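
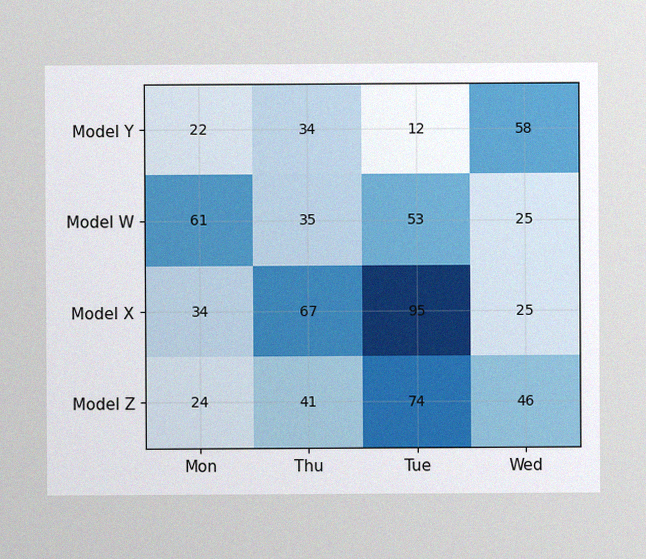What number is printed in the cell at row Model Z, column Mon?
24

The image has some photo noise and uneven lighting. The (Model Z, Mon) cell reads 24.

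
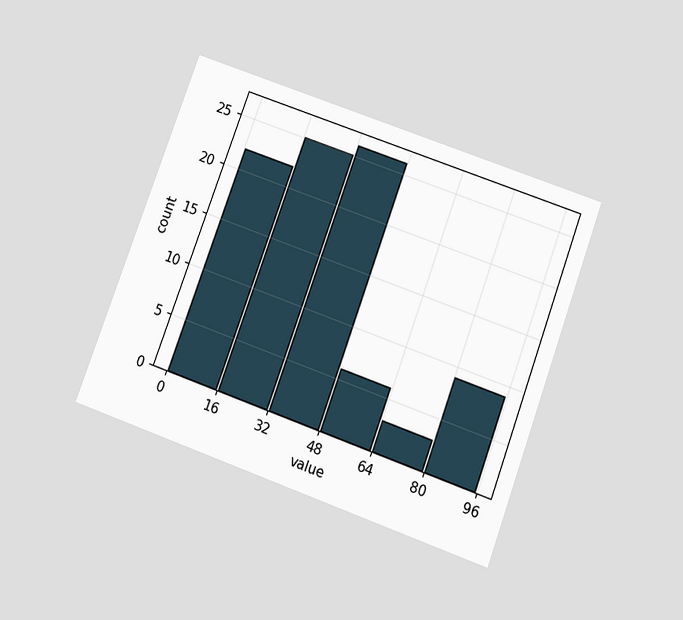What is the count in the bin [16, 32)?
25

The chart is tilted about 20° clockwise and viewed slightly from below. The [16, 32) bin has height 25.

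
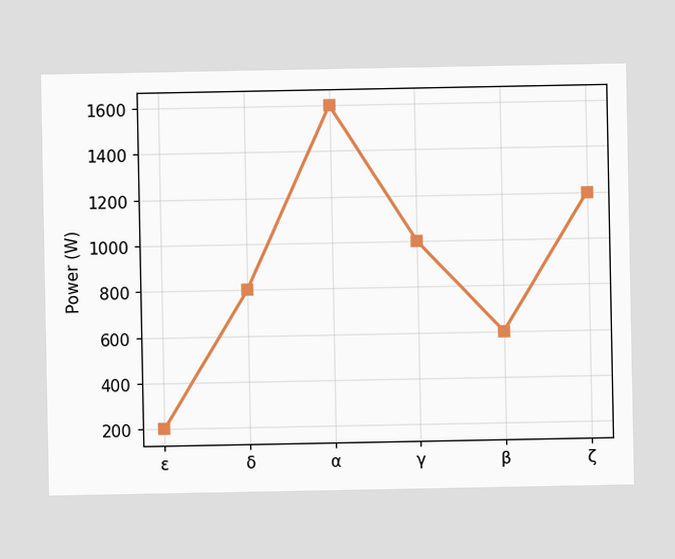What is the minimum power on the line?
The lowest point is at ε, and reading across to the y-axis gives 200W.

200W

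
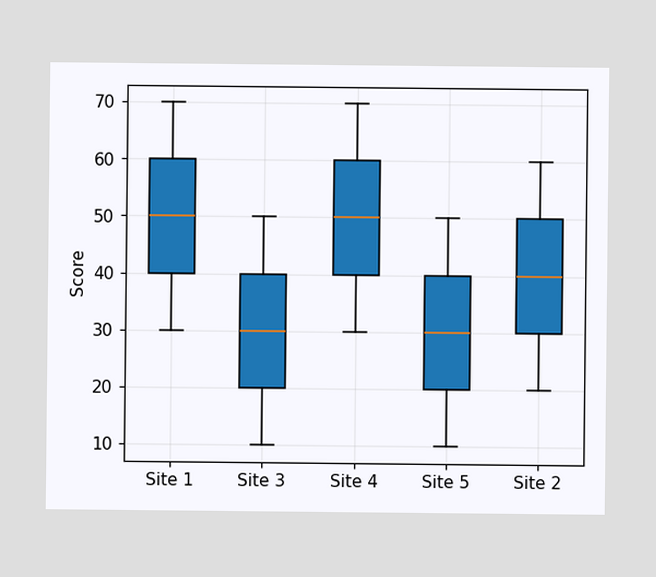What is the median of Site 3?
30

The median line in the Site 3 box sits at 30.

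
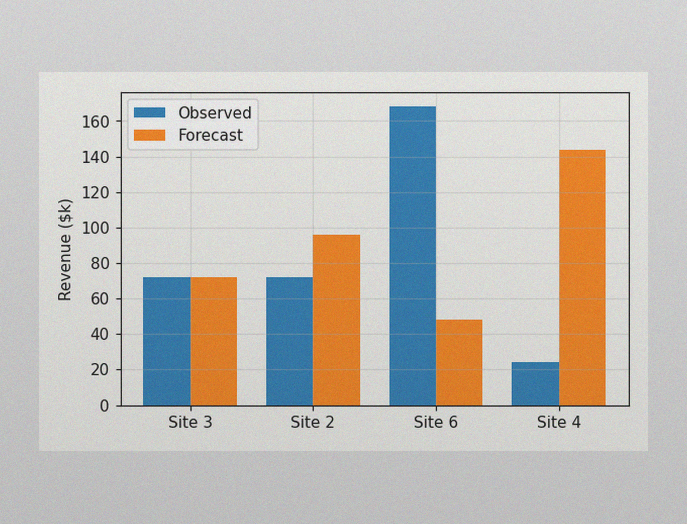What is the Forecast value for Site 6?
The image has some photo noise and uneven lighting. The Forecast bar at Site 6 reaches $48k on the y-axis.

$48k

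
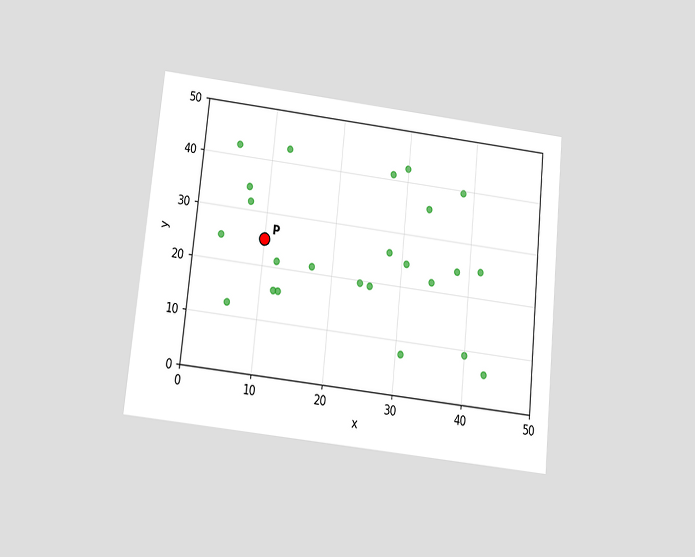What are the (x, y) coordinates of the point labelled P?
The chart is tilted about 6° clockwise and viewed slightly from below. Following the gridlines from P to each axis, P sits at (10, 25).

(10, 25)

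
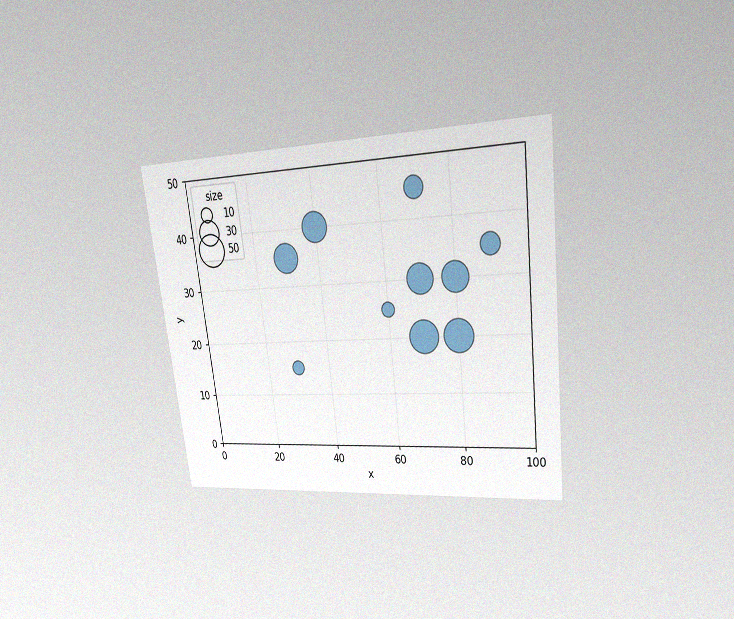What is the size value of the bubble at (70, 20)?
The chart is tilted about 7° counter-clockwise and viewed at a slight angle, with some photo noise. Matching the bubble at (70, 20) against the size legend gives 50.

50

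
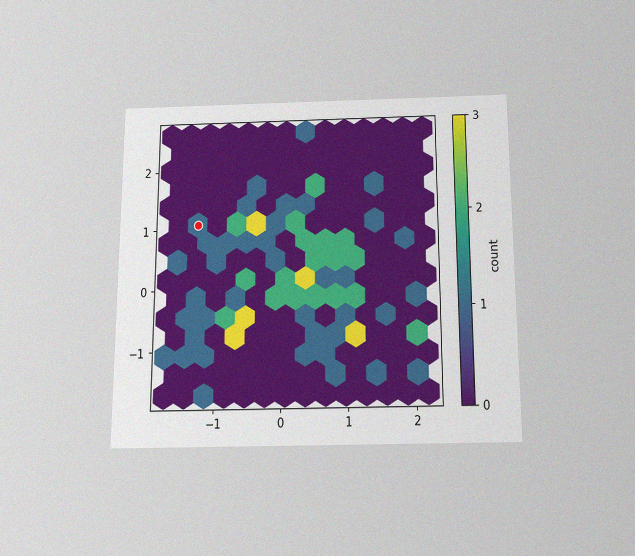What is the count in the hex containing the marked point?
1

The chart is viewed slightly from below, with some photo noise. The marked hex reads 1 on the colorbar.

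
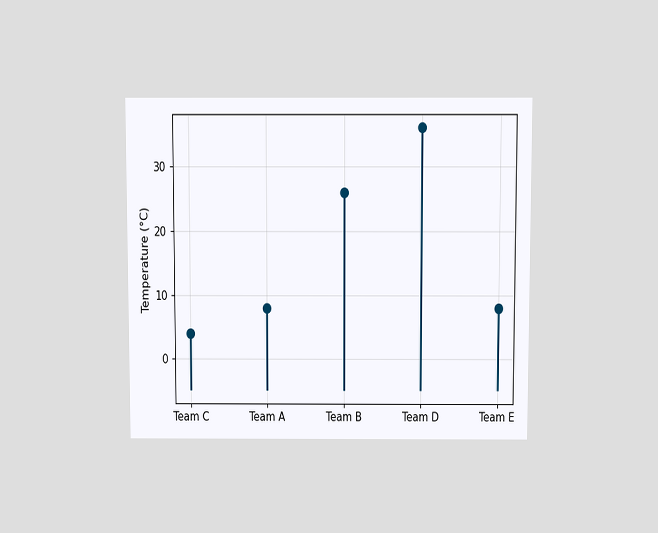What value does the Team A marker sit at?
The chart is viewed slightly from above. The Team A marker sits at 8°C.

8°C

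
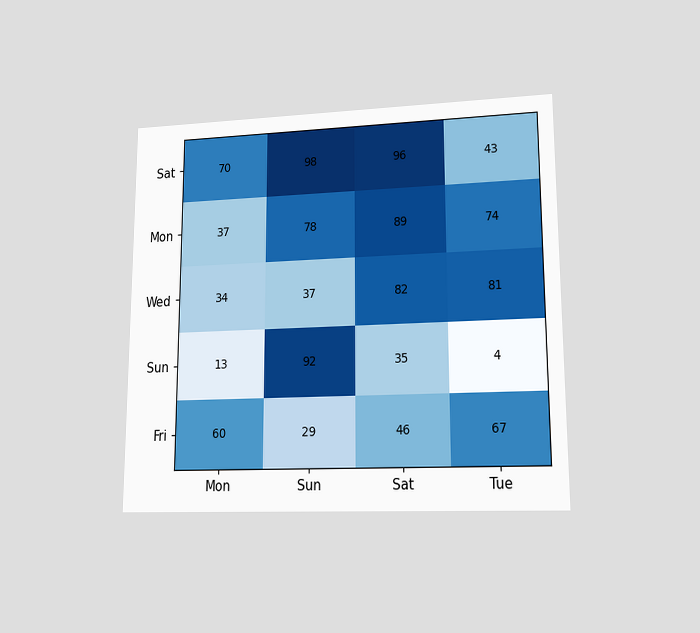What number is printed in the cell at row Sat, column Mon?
The chart is viewed at a slight angle. The (Sat, Mon) cell reads 70.

70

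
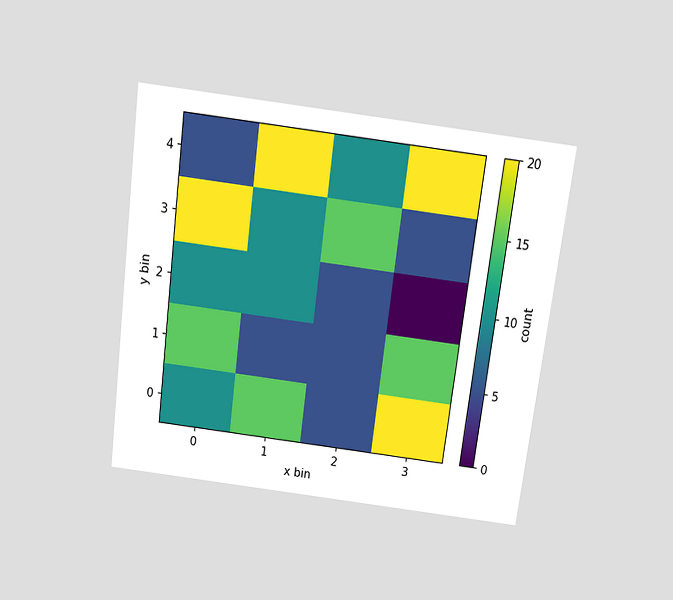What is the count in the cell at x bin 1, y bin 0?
15

The chart is tilted about 7° clockwise and viewed slightly from above. Matching the cell (1, 0) against the colorbar gives 15.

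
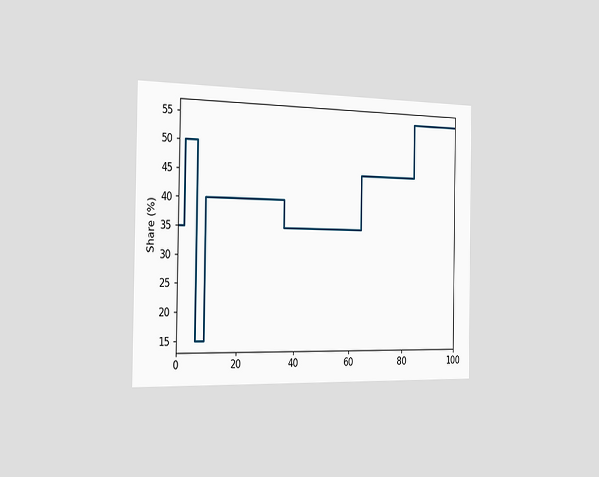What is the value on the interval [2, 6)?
50%

The chart is viewed slightly from the left. On [2, 6) the step sits at 50%.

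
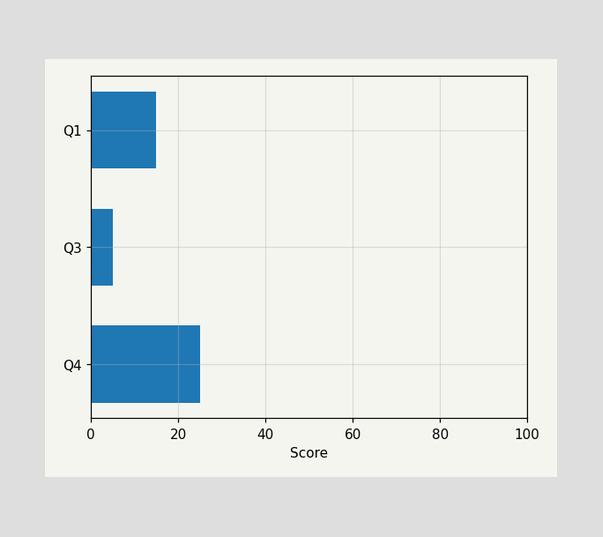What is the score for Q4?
Reading along the chart's x-axis, the Q4 bar reaches 25.

25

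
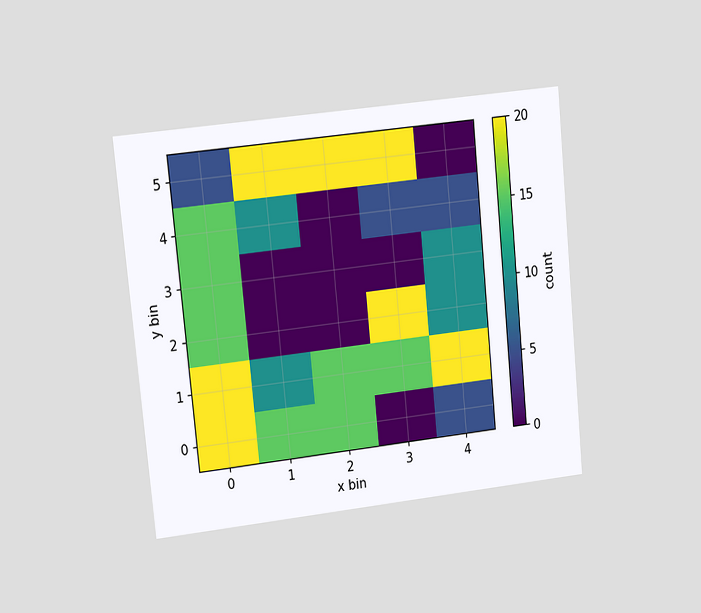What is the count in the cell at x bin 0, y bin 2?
The chart is tilted about 6° counter-clockwise and viewed at a slight angle. Matching the cell (0, 2) against the colorbar gives 15.

15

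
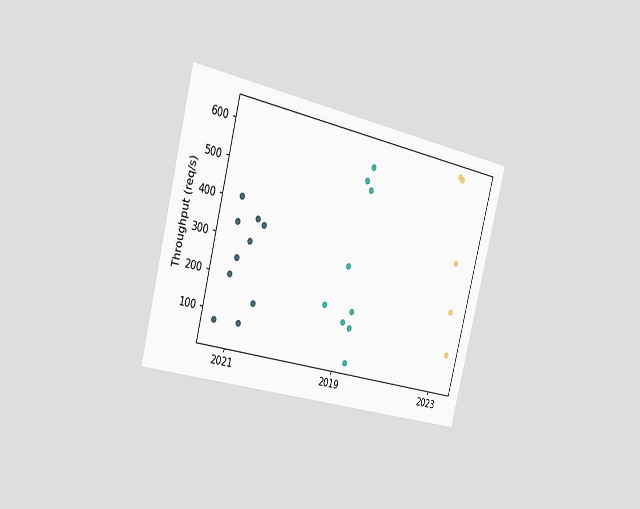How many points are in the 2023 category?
The chart is tilted about 14° clockwise and viewed slightly from the left. Counting the markers in the 2023 column gives 5.

5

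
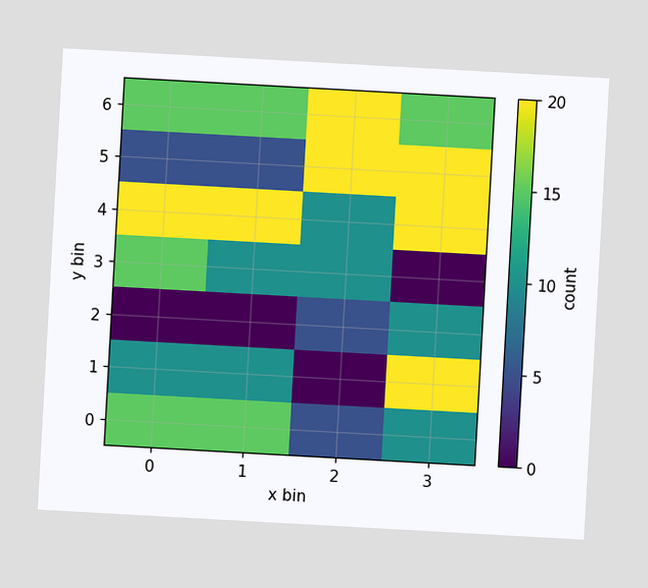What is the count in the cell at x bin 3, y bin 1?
The chart is tilted about 3° clockwise. Matching the cell (3, 1) against the colorbar gives 20.

20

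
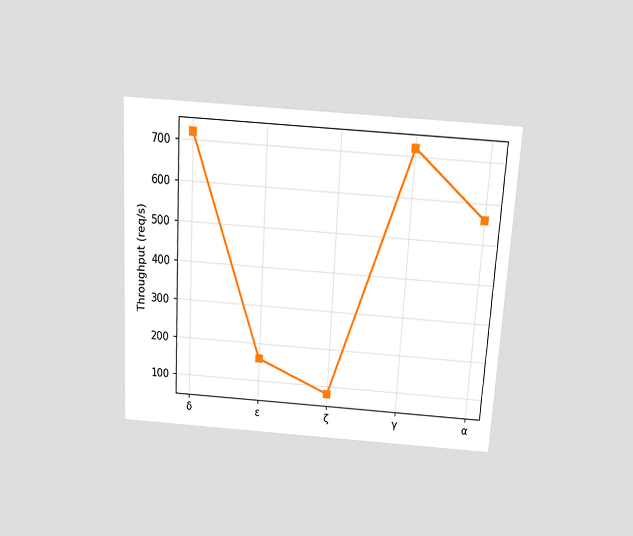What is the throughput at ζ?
The chart is tilted about 3° clockwise and viewed slightly from above. At ζ, the line is at 80req/s.

80req/s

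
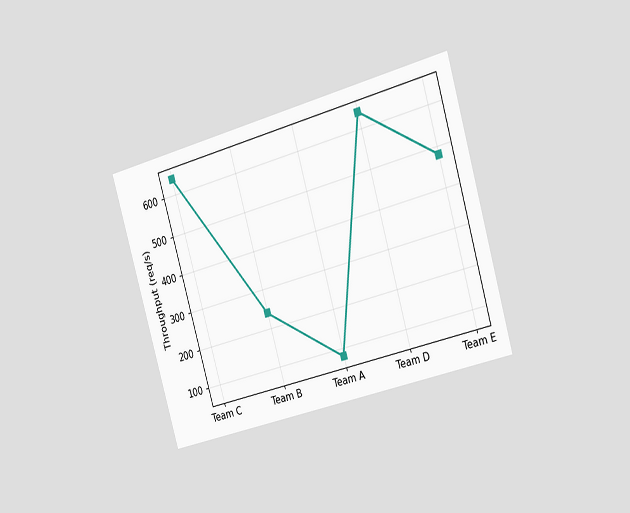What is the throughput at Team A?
The chart is tilted about 16° counter-clockwise and viewed slightly from the right. At Team A, the line is at 80req/s.

80req/s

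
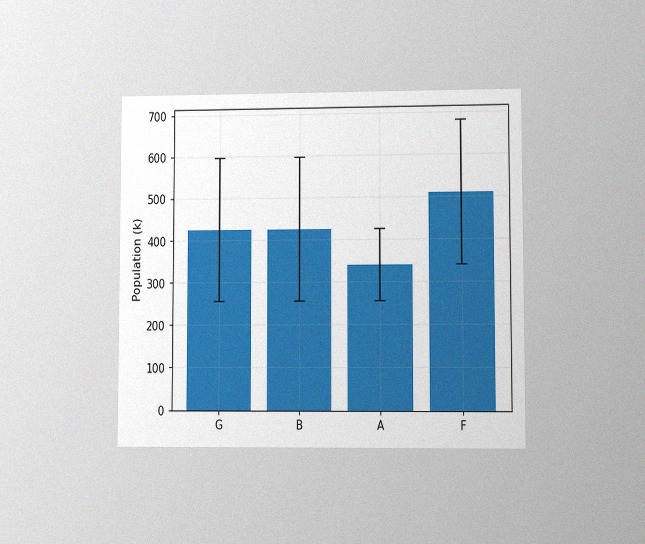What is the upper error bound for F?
The chart is viewed at a slight angle, with some photo noise. The F bar's upper whisker reaches 680k.

680k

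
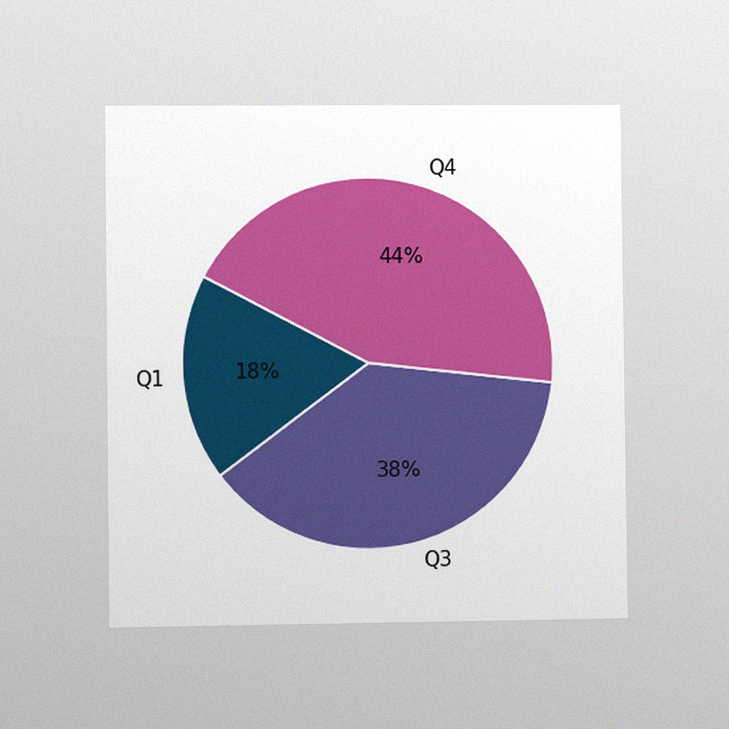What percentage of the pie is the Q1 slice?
The chart is viewed slightly from the left, with some photo noise. The Q1 slice takes up 18% of the pie.

18%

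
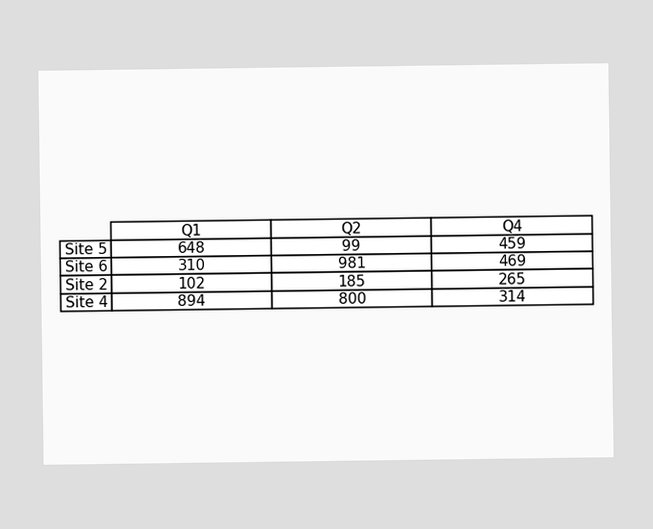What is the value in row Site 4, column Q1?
894

The (Site 4, Q1) cell reads 894.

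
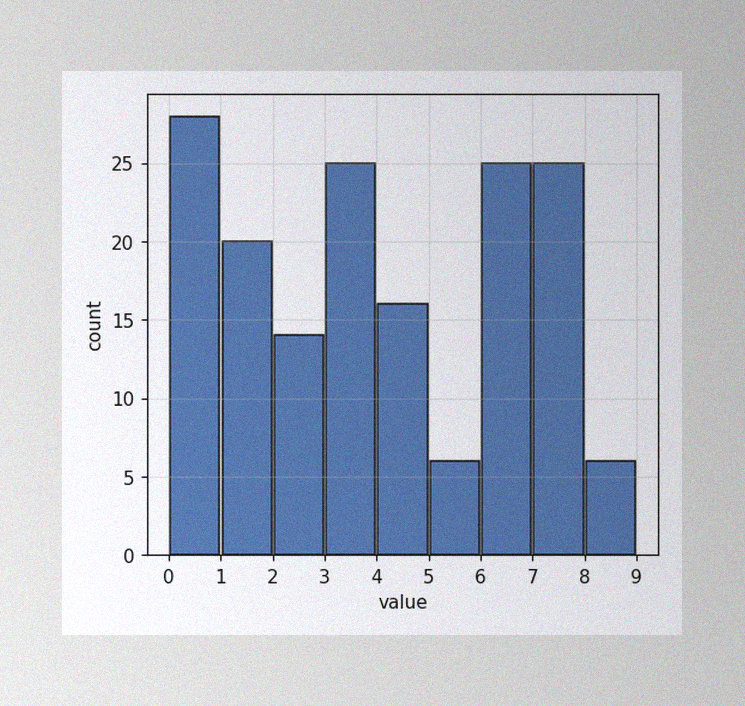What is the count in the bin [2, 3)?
14

The image has some photo noise and uneven lighting. The [2, 3) bin has height 14.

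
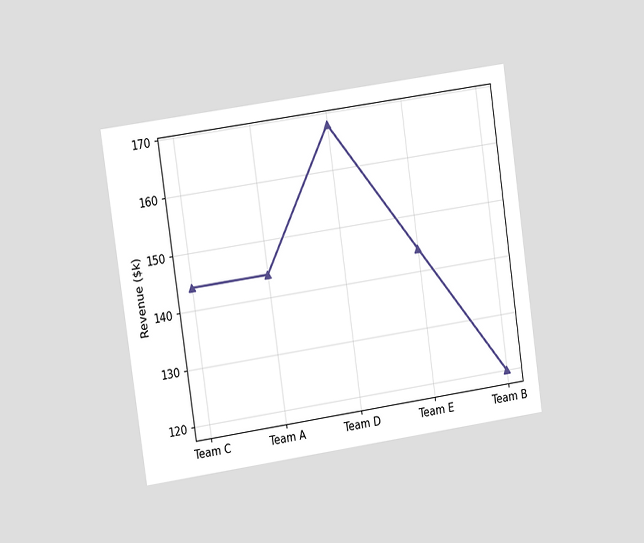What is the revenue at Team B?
$120k

The chart is tilted about 8° counter-clockwise and viewed at a slight angle. At Team B, the line is at $120k.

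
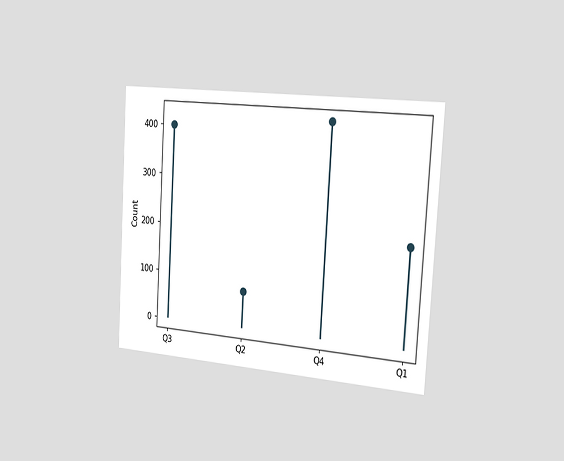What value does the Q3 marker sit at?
400

The chart is tilted about 4° clockwise and viewed slightly from the right. The Q3 marker sits at 400.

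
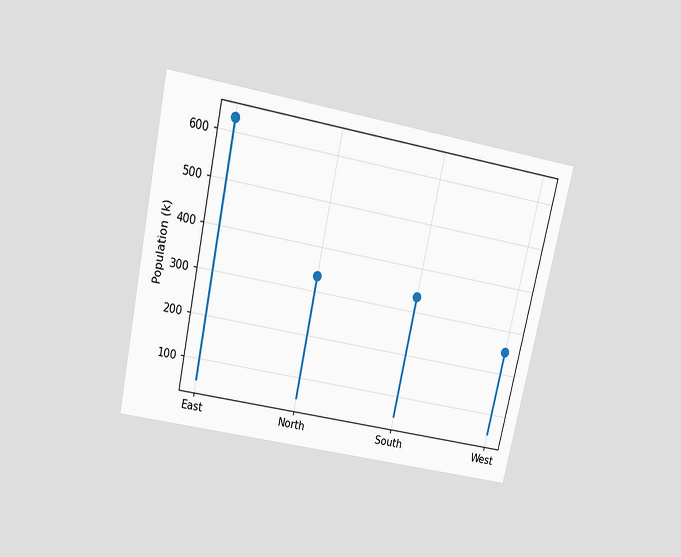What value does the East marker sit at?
630k

The chart is tilted about 12° clockwise and viewed slightly from above. The East marker sits at 630k.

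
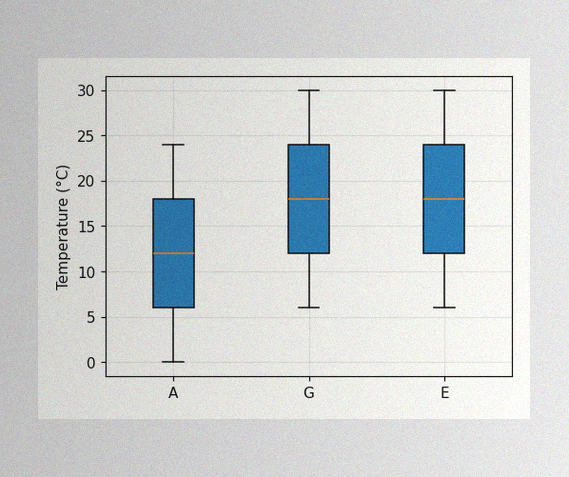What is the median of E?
The image has some photo noise and uneven lighting. The median line in the E box sits at 18°C.

18°C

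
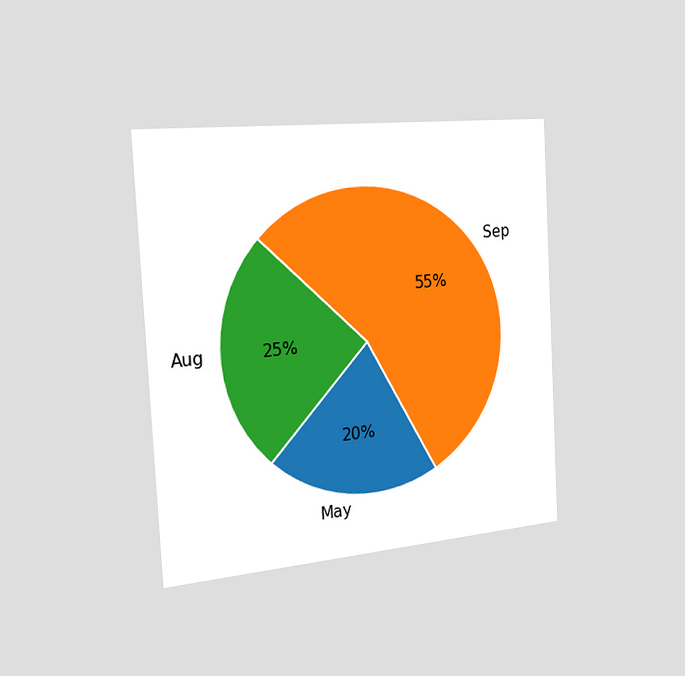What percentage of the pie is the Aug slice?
25%

The chart is tilted about 3° counter-clockwise and viewed slightly from the left. The Aug slice takes up 25% of the pie.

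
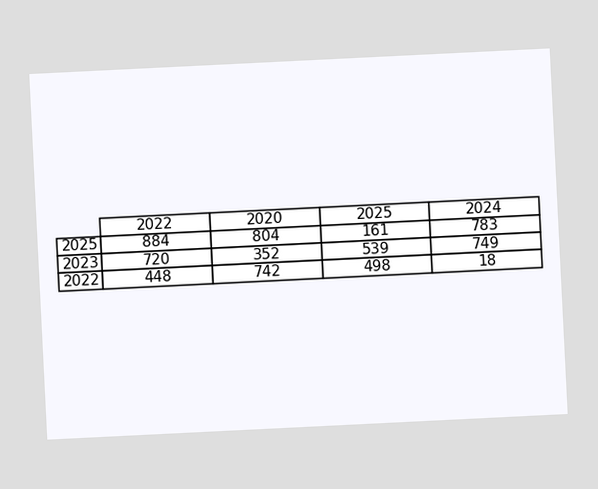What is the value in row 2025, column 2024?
783

The chart is tilted about 3° counter-clockwise. The (2025, 2024) cell reads 783.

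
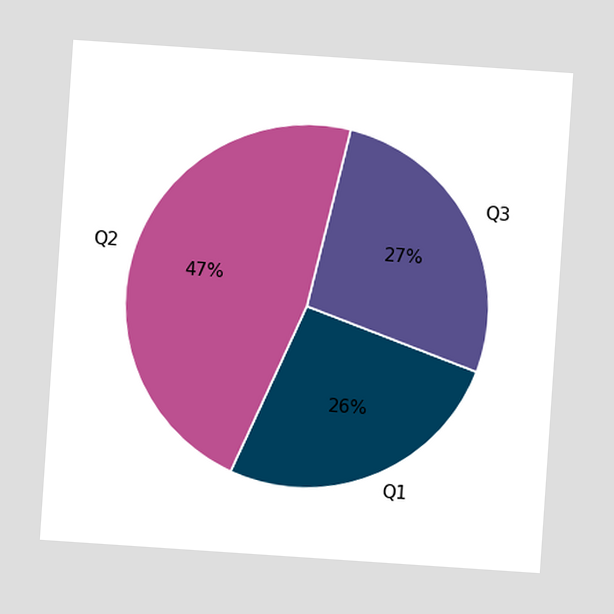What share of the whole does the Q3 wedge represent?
27%

The chart is tilted about 4° clockwise. The Q3 slice takes up 27% of the pie.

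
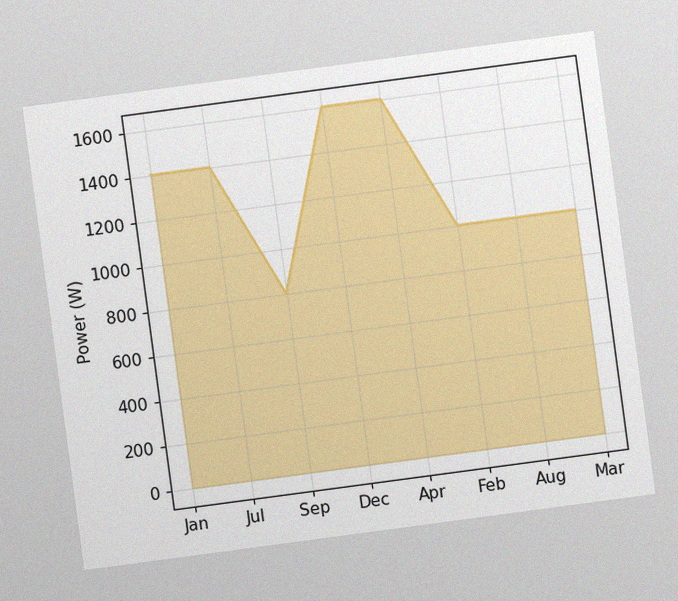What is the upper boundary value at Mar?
The chart is tilted about 8° counter-clockwise, with some photo noise. At Mar the upper boundary is at 1000W.

1000W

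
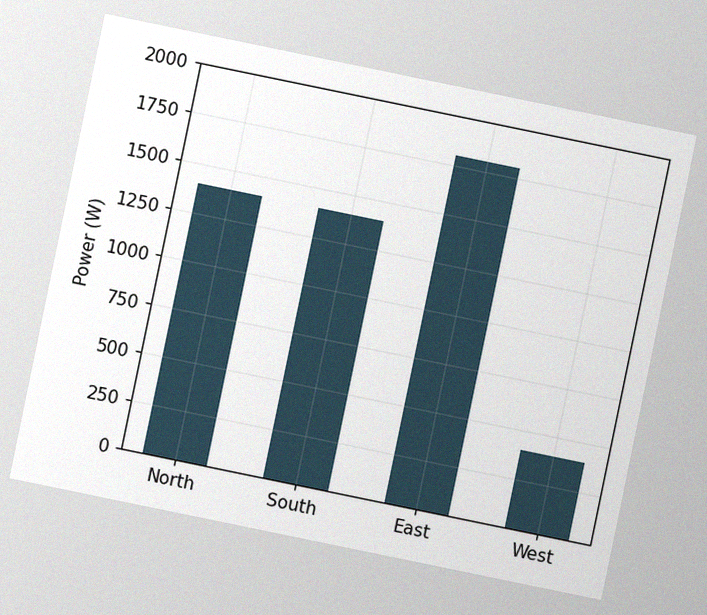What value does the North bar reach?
The chart is tilted about 12° clockwise, with some photo noise. Reading along the chart's y-axis, the North bar reaches 1400W.

1400W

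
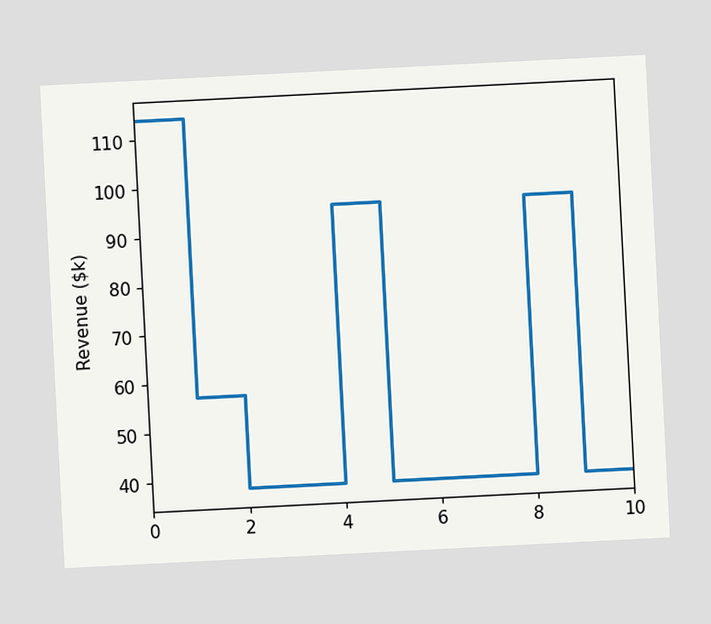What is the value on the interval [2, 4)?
$38k

The chart is tilted about 3° counter-clockwise. On [2, 4) the step sits at $38k.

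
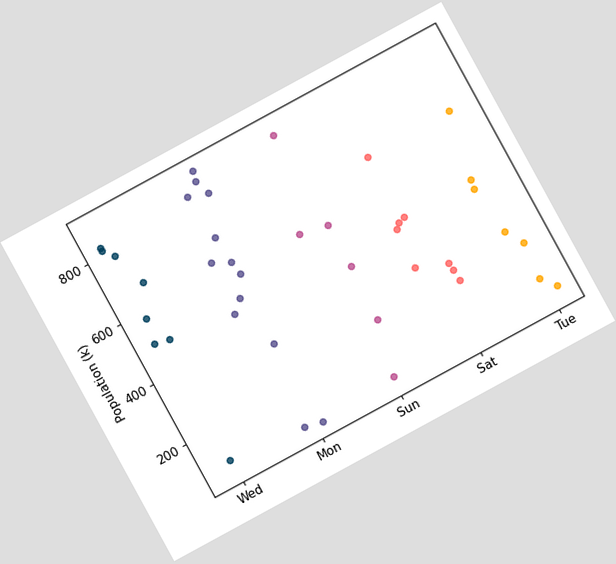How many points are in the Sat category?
8

The chart is tilted about 29° counter-clockwise. Counting the markers in the Sat column gives 8.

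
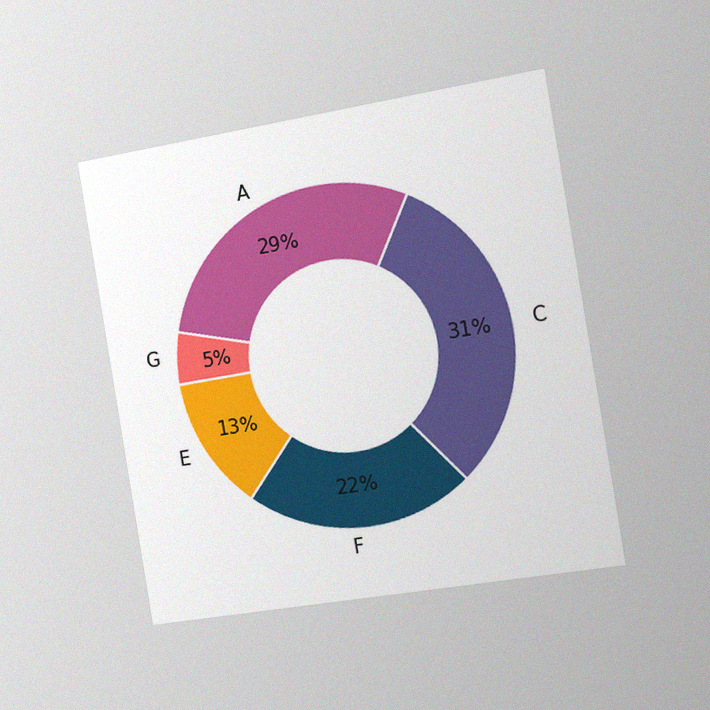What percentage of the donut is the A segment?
The chart is tilted about 9° counter-clockwise and viewed slightly from the right, with some photo noise. The A segment takes up 29% of the ring.

29%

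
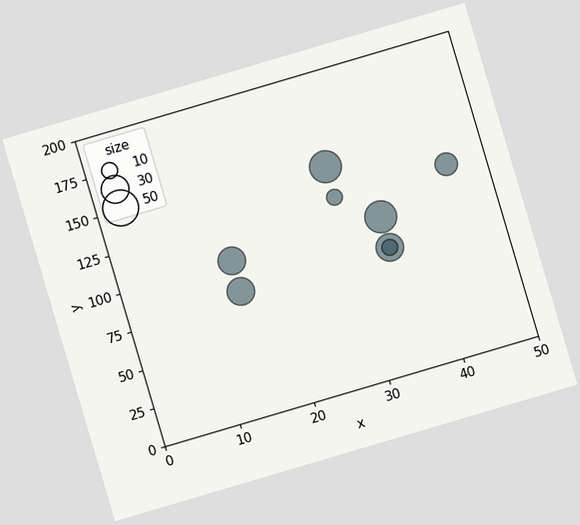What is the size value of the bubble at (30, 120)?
10

The chart is tilted about 16° counter-clockwise. Matching the bubble at (30, 120) against the size legend gives 10.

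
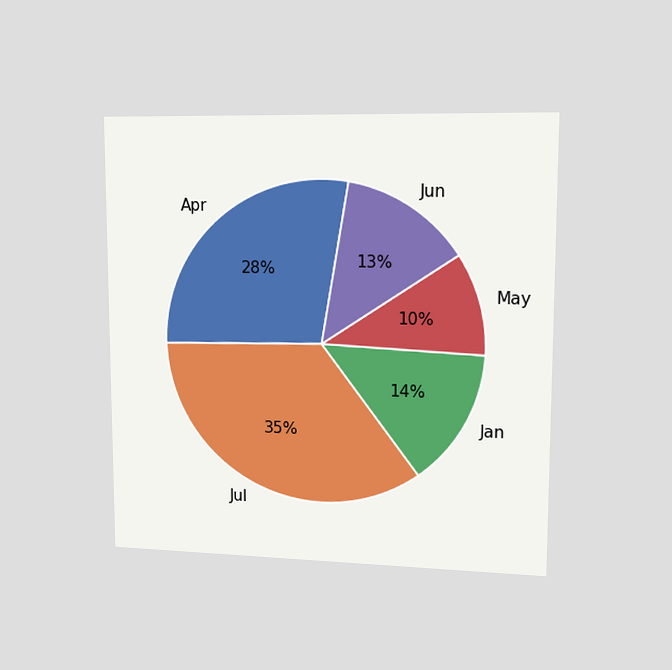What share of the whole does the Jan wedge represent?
The chart is viewed slightly from the right. The Jan slice takes up 14% of the pie.

14%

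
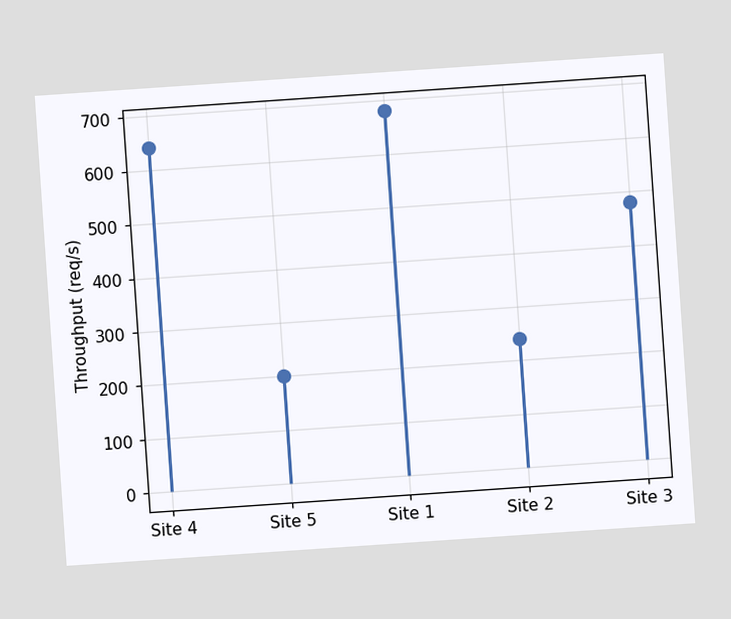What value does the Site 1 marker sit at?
680req/s

The chart is tilted about 4° counter-clockwise. The Site 1 marker sits at 680req/s.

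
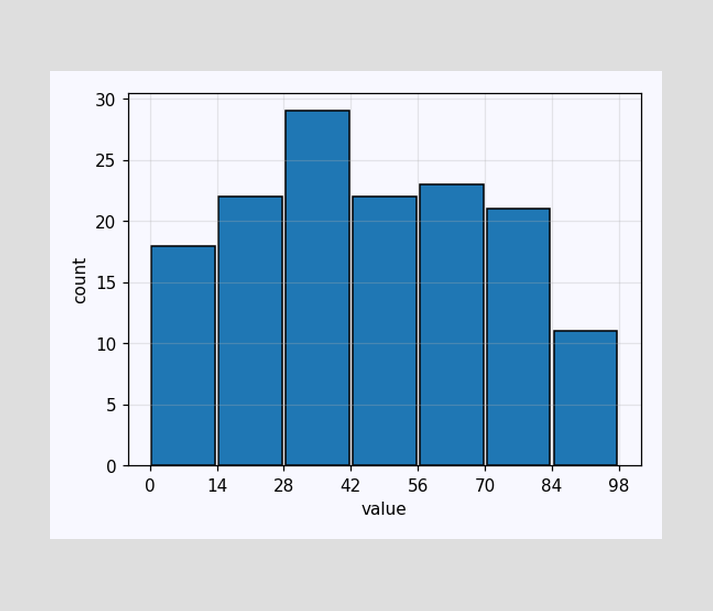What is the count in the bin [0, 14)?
The [0, 14) bin has height 18.

18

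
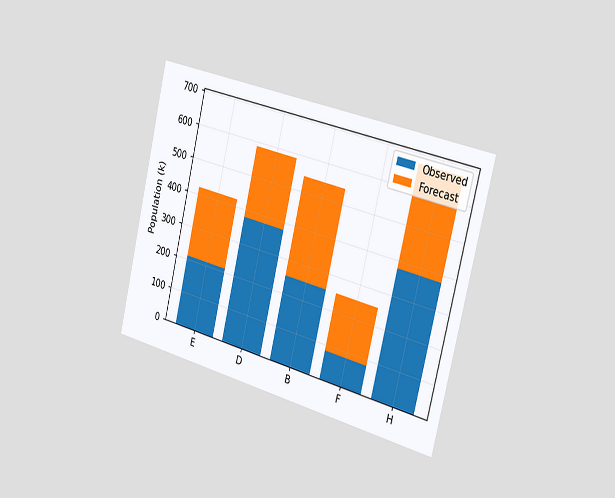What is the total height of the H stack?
672k

The chart is tilted about 14° clockwise and viewed slightly from the right. The H stack's top reaches 672k on the y-axis.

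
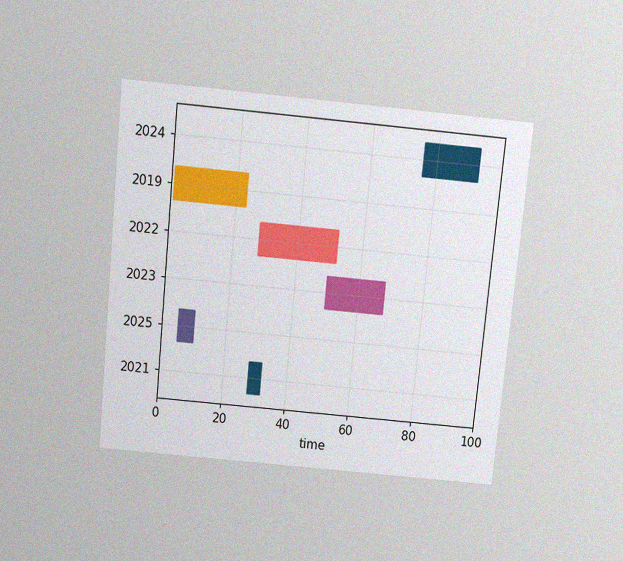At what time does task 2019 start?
The chart is tilted about 6° clockwise and viewed slightly from above, with some photo noise. The 2019 bar begins at t=1.

1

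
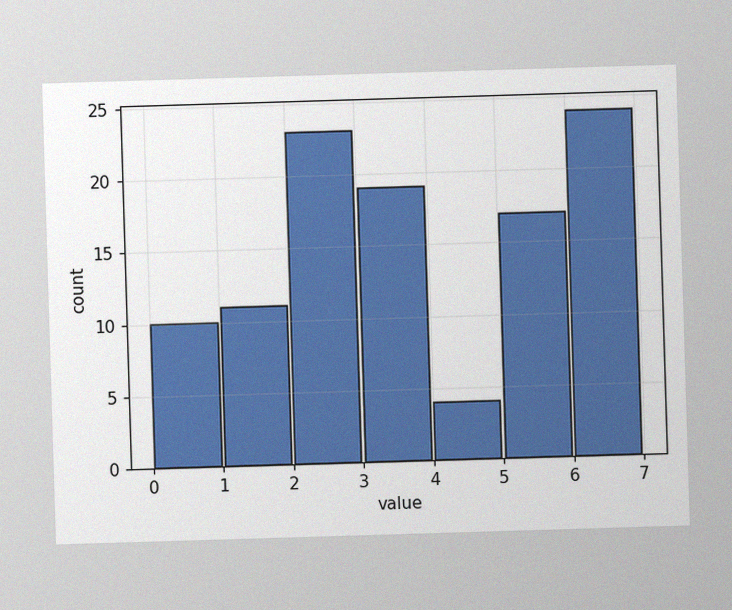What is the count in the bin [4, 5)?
The image has some photo noise and uneven lighting. The [4, 5) bin has height 4.

4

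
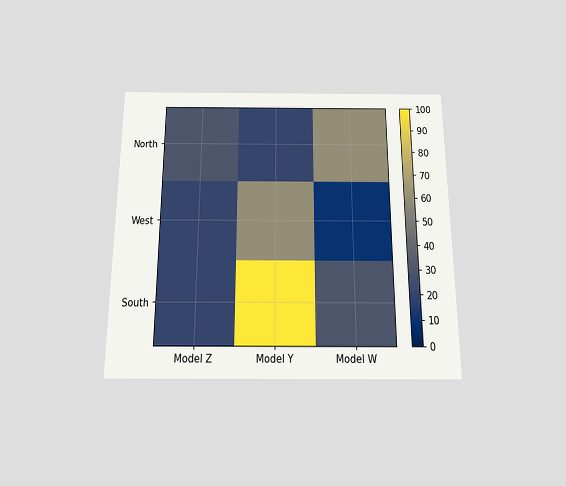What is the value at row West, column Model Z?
The chart is viewed slightly from below. Matching cell (West, Model Z) against the colorbar gives 20.

20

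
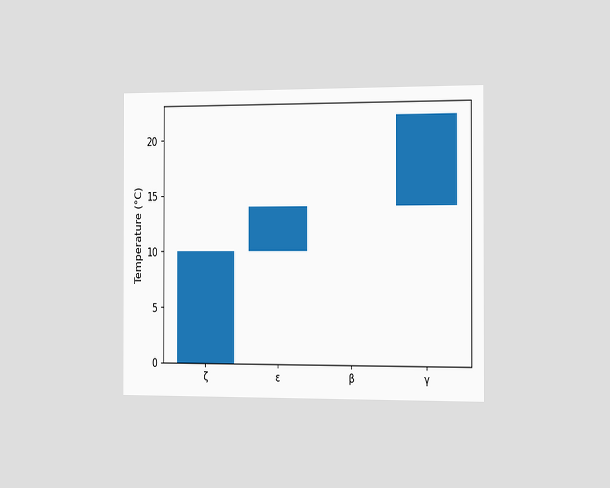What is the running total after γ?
The chart is viewed slightly from the right. After γ the running total reaches 22°C.

22°C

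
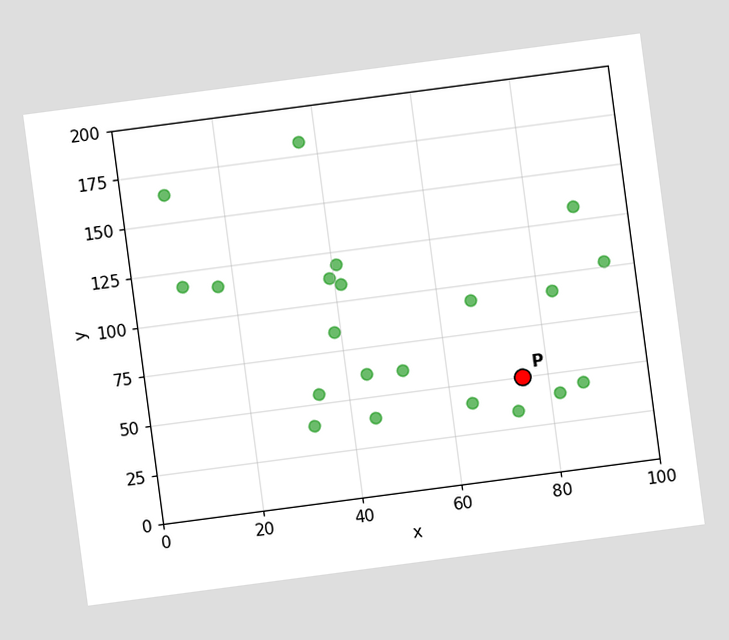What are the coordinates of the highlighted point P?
The chart is tilted about 8° counter-clockwise. Following the gridlines from P to each axis, P sits at (75, 50).

(75, 50)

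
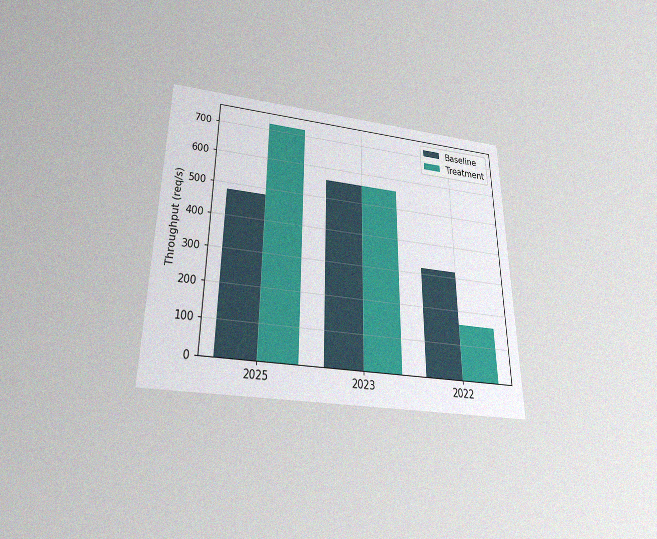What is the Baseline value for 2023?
560req/s

The chart is viewed slightly from below, with some photo noise. The Baseline bar at 2023 reaches 560req/s on the y-axis.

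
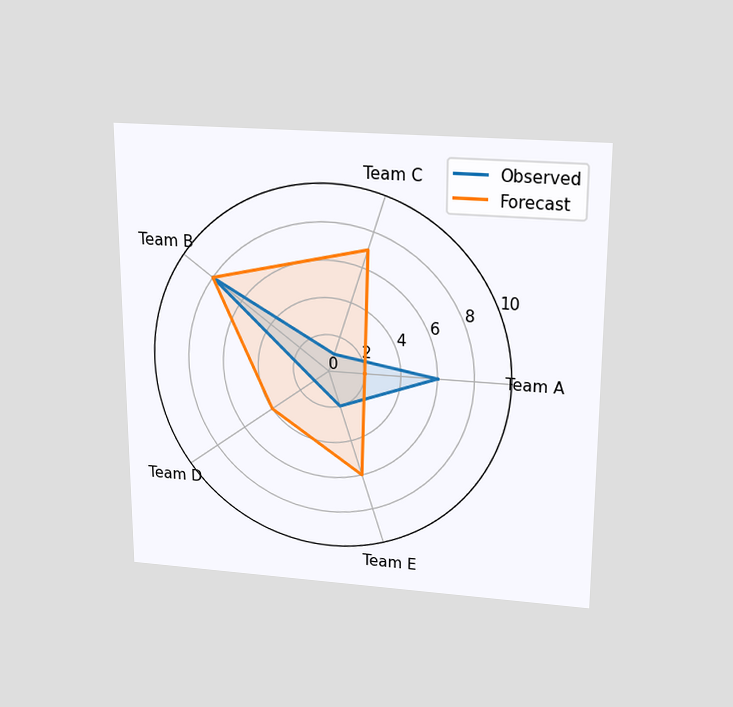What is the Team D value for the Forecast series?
The chart is viewed slightly from above. On the Team D axis, Forecast reaches 4.

4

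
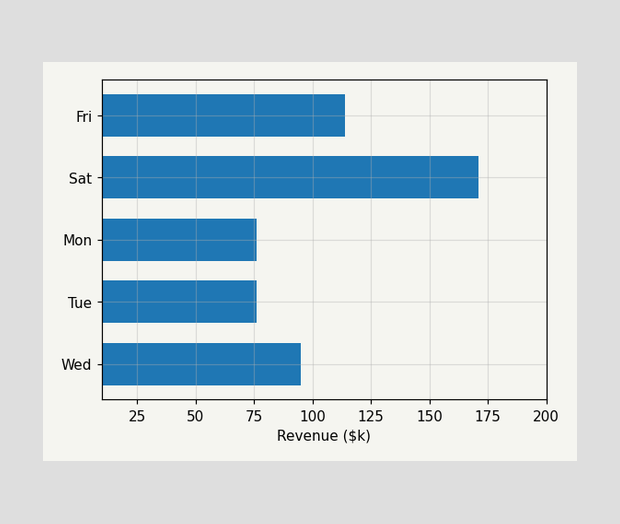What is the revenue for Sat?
Reading along the chart's x-axis, the Sat bar reaches $171k.

$171k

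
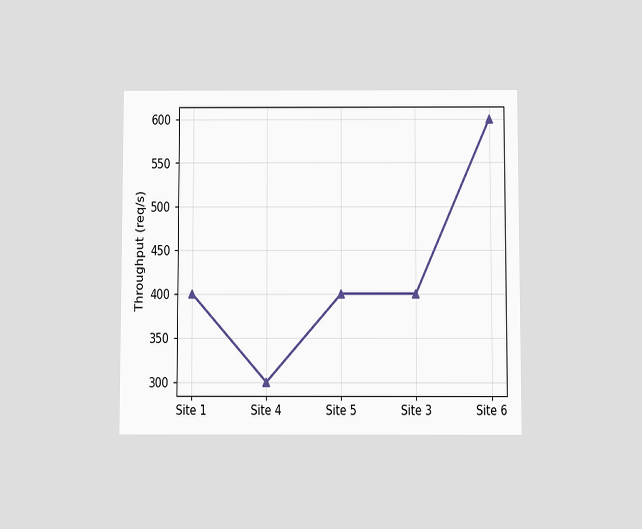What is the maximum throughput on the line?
600req/s

The chart is viewed slightly from below. The highest point is at Site 6, and reading across to the y-axis gives 600req/s.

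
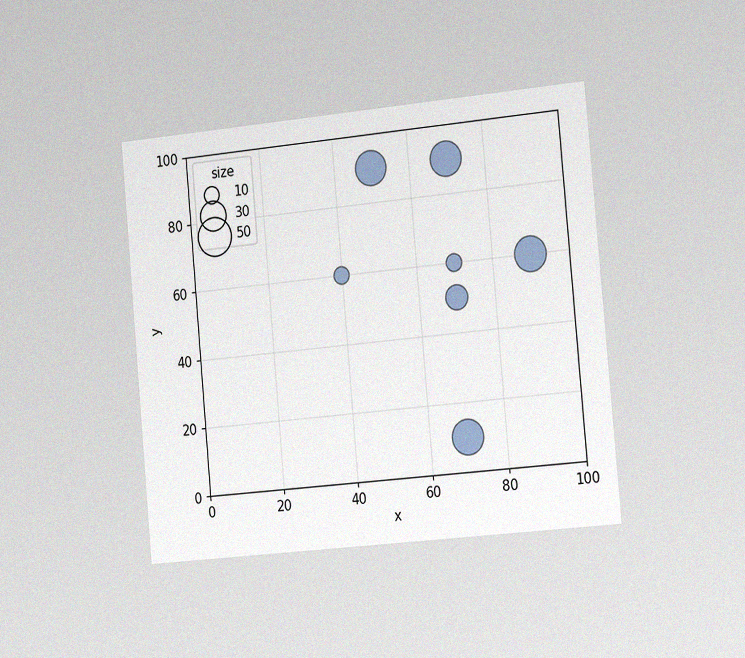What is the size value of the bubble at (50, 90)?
40

The chart is tilted about 5° counter-clockwise and viewed slightly from the right, with some photo noise. Matching the bubble at (50, 90) against the size legend gives 40.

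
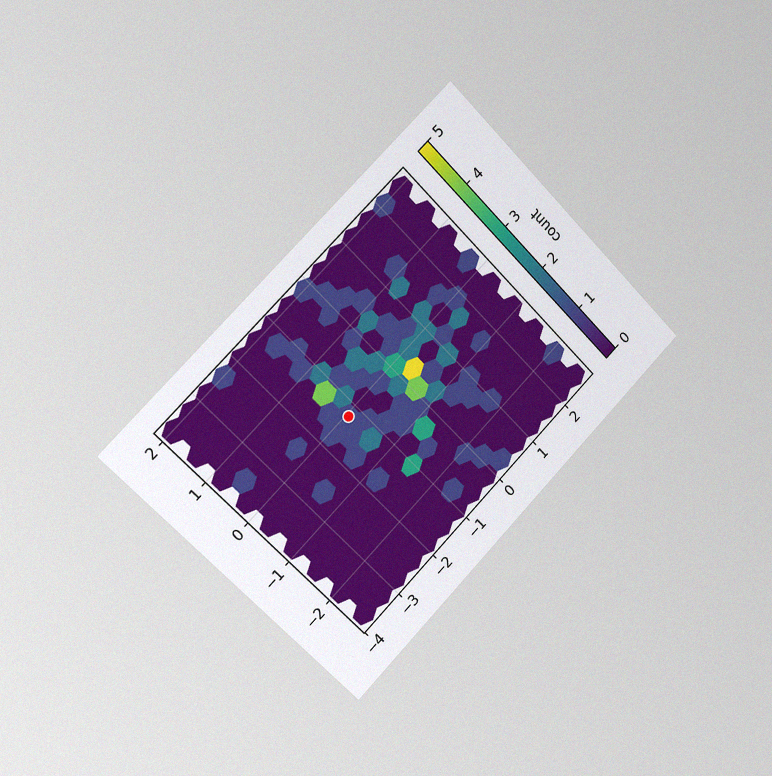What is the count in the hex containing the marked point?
The chart is tilted about 45° counter-clockwise and viewed slightly from the left, with some photo noise. The marked hex reads 1 on the colorbar.

1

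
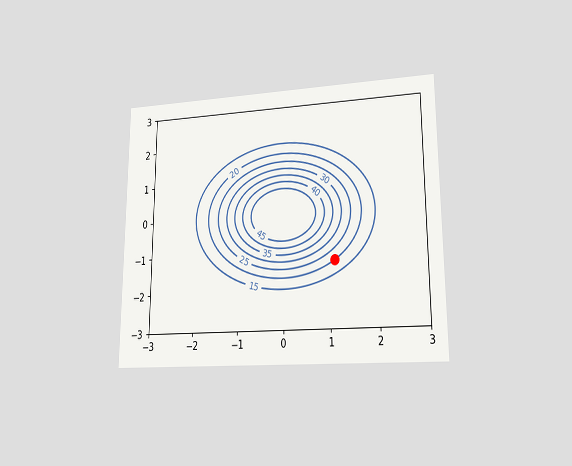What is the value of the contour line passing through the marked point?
20

The chart is viewed at a slight angle. The marked point sits on the contour labelled 20.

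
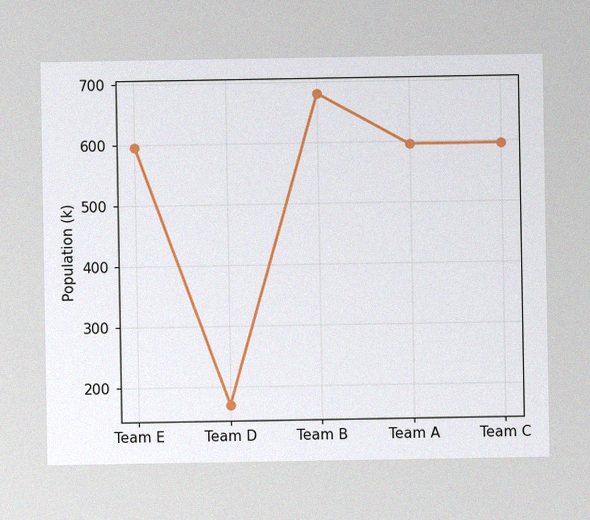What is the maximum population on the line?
680k

The image has some photo noise and uneven lighting. The highest point is at Team B, and reading across to the y-axis gives 680k.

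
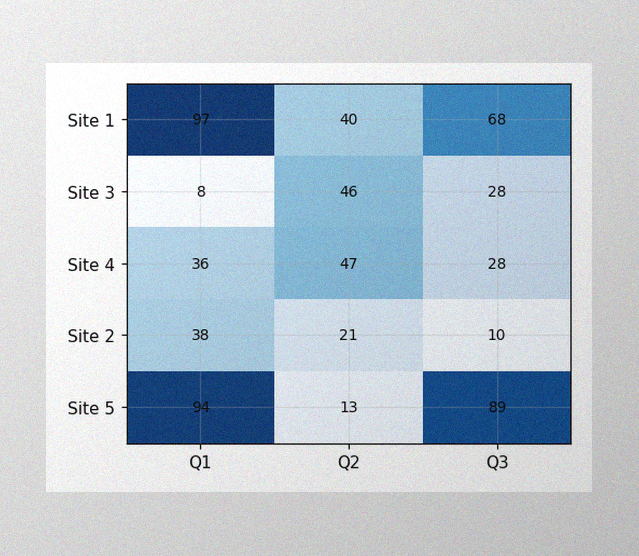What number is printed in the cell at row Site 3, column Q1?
The image has some photo noise and uneven lighting. The (Site 3, Q1) cell reads 8.

8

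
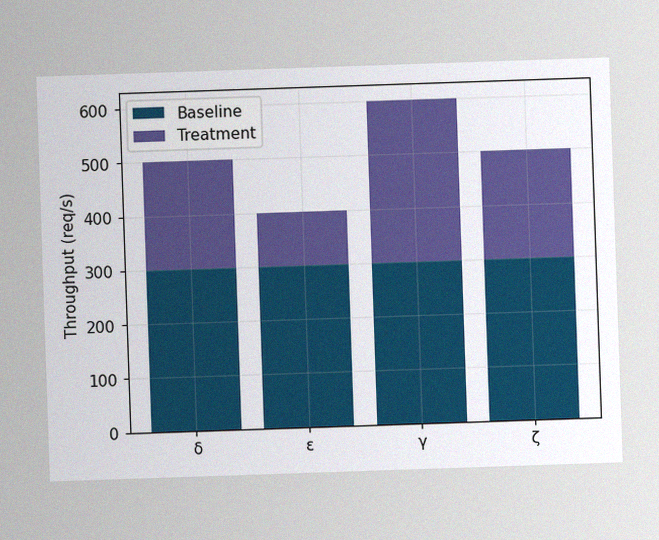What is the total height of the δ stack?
500req/s

The image has some photo noise and uneven lighting. The δ stack's top reaches 500req/s on the y-axis.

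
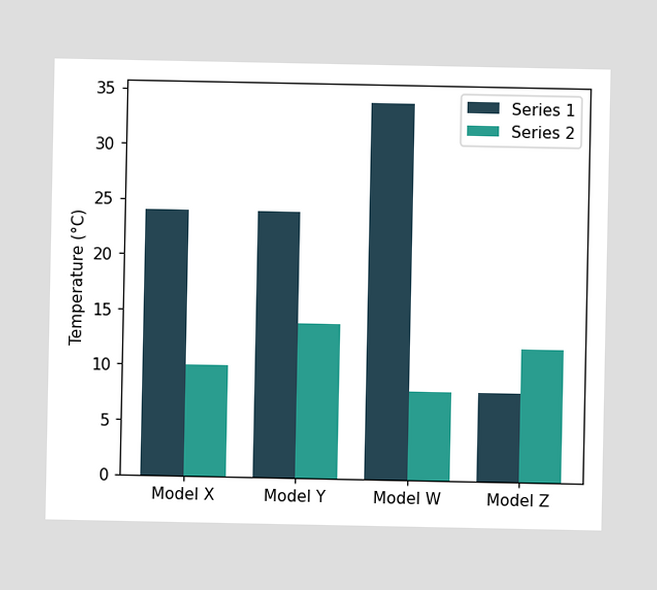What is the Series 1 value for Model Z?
The Series 1 bar at Model Z reaches 8°C on the y-axis.

8°C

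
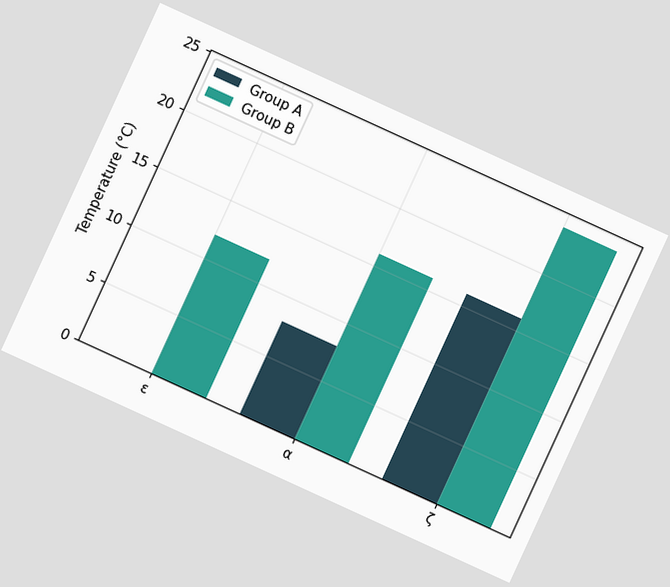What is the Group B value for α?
16°C

The chart is tilted about 25° clockwise. The Group B bar at α reaches 16°C on the y-axis.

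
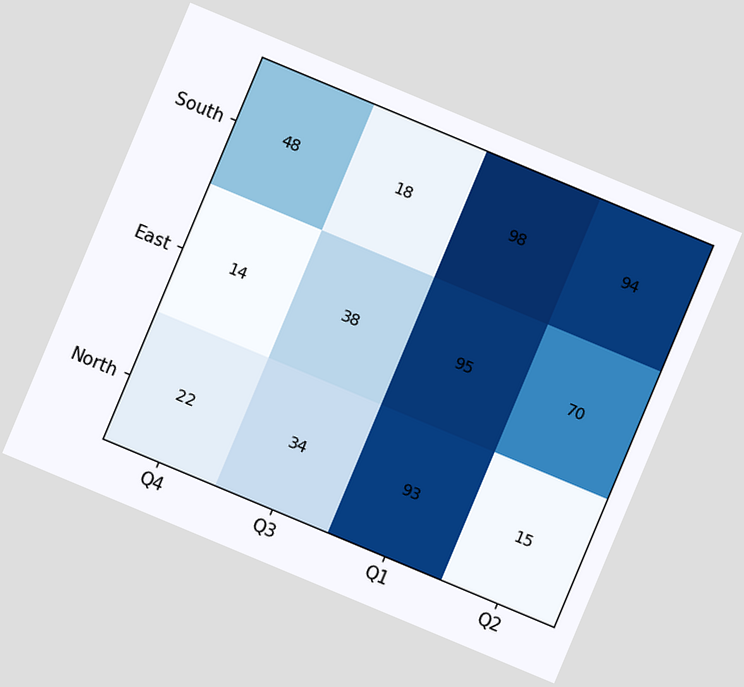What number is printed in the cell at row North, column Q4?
The chart is tilted about 23° clockwise. The (North, Q4) cell reads 22.

22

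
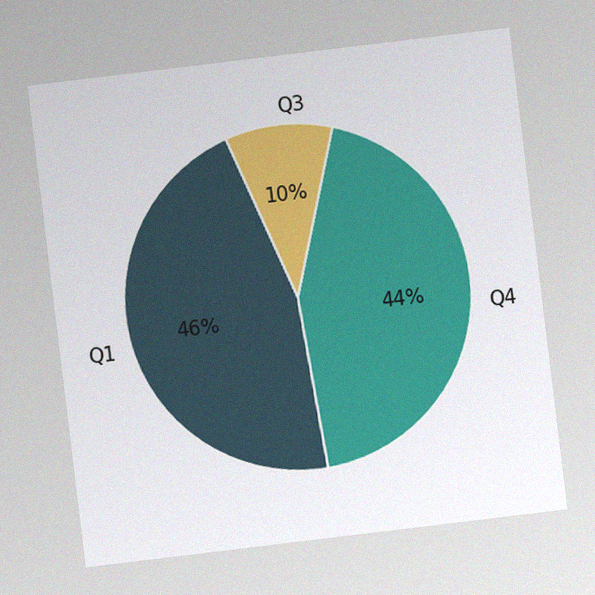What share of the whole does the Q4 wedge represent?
The chart is tilted about 7° counter-clockwise, with some photo noise. The Q4 slice takes up 44% of the pie.

44%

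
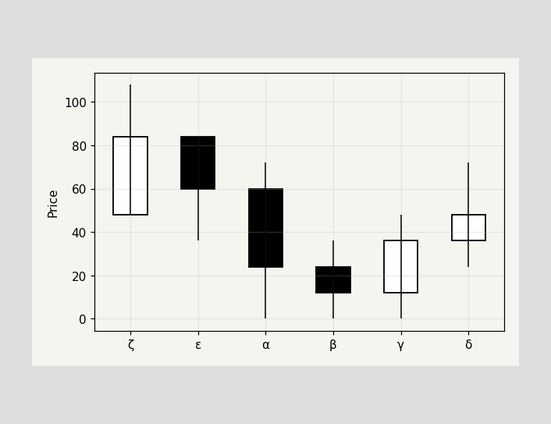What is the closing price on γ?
36

The γ candle closes at 36.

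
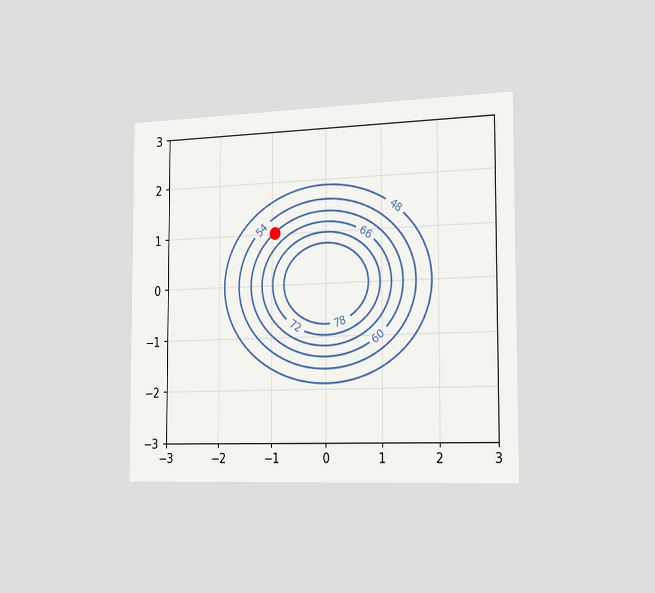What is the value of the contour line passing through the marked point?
The chart is viewed slightly from the right. The marked point sits on the contour labelled 60.

60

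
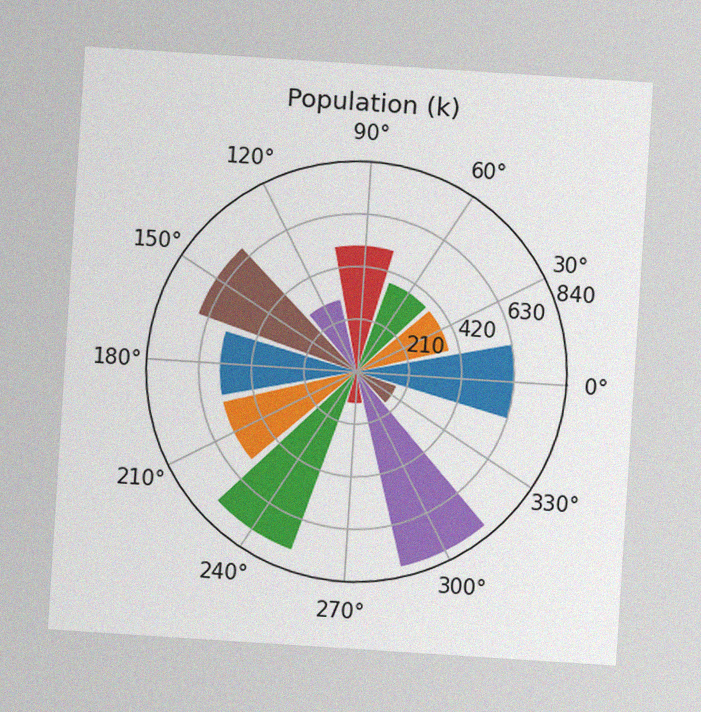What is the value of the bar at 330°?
The chart is tilted about 4° clockwise, with some photo noise. The bar at 330° reaches 168k on the radial axis.

168k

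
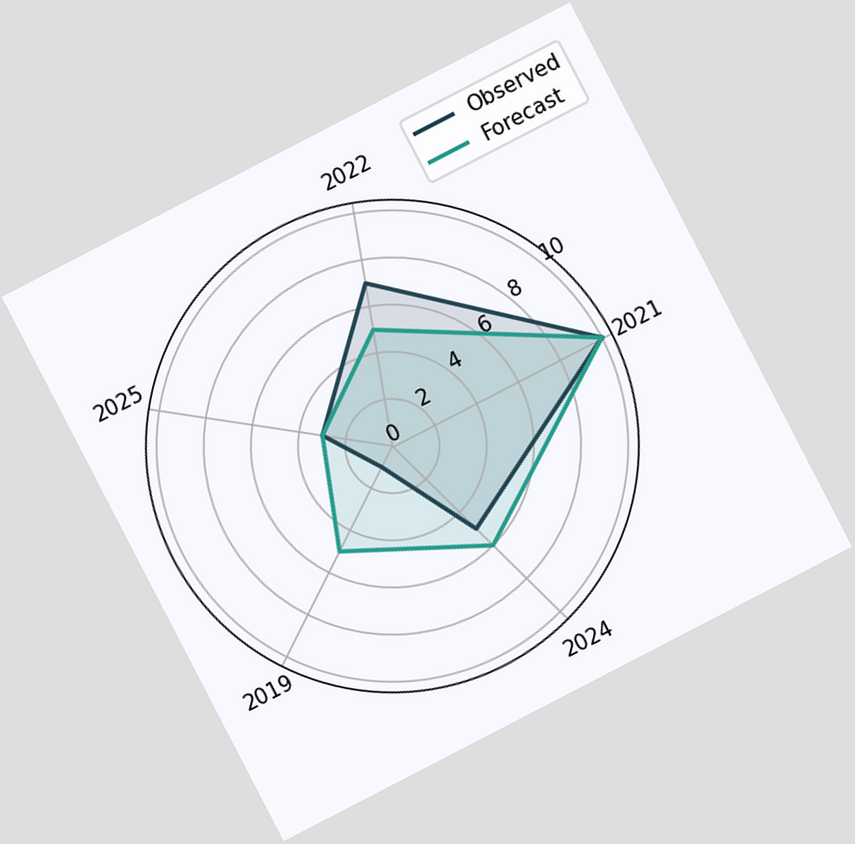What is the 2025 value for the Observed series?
The chart is tilted about 27° counter-clockwise. On the 2025 axis, Observed reaches 3.

3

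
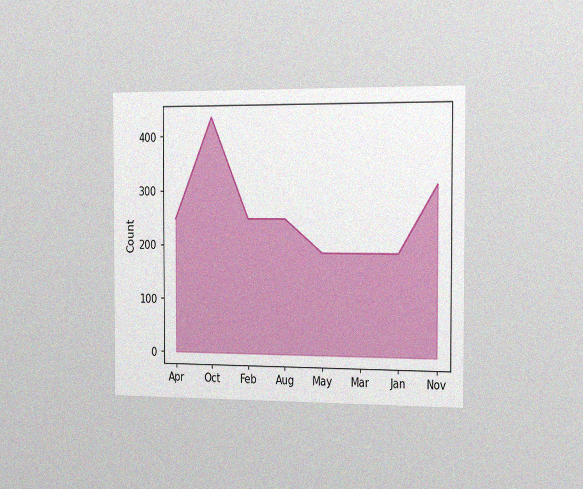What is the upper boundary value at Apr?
The chart is viewed slightly from the right, with some photo noise. At Apr the upper boundary is at 248.

248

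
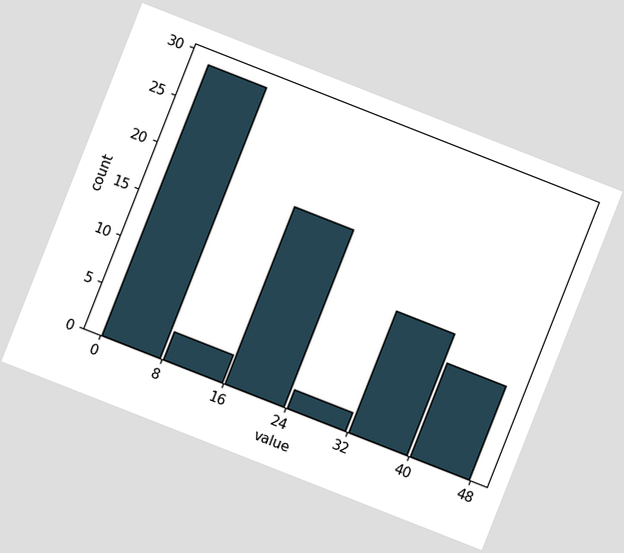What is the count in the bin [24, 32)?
The chart is tilted about 21° clockwise. The [24, 32) bin has height 2.

2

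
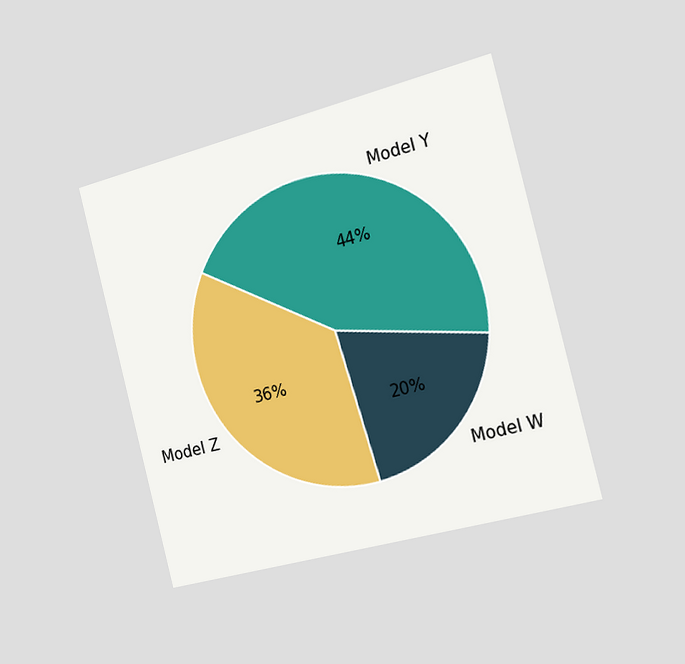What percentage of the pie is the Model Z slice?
The chart is tilted about 14° counter-clockwise and viewed slightly from the right. The Model Z slice takes up 36% of the pie.

36%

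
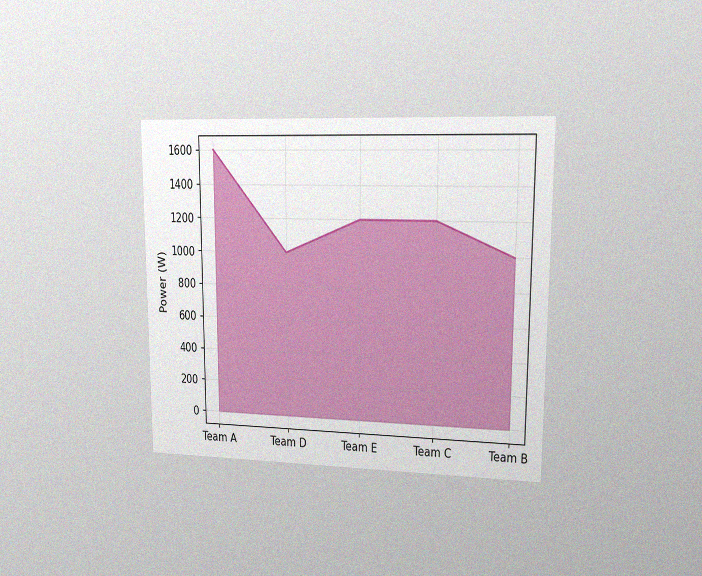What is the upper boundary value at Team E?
The chart is viewed at a slight angle, with some photo noise. At Team E the upper boundary is at 1200W.

1200W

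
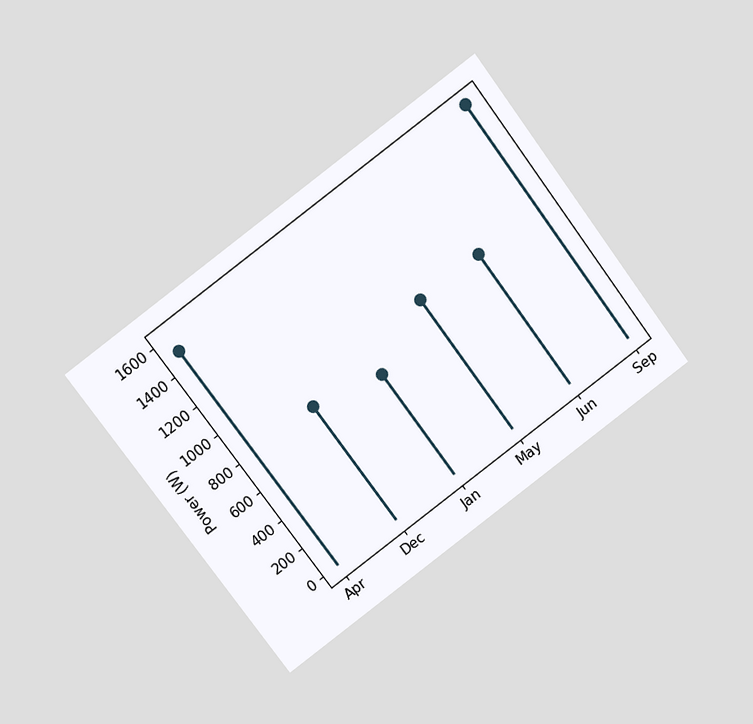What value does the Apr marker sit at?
The chart is tilted about 37° counter-clockwise and viewed at a slight angle. The Apr marker sits at 1500W.

1500W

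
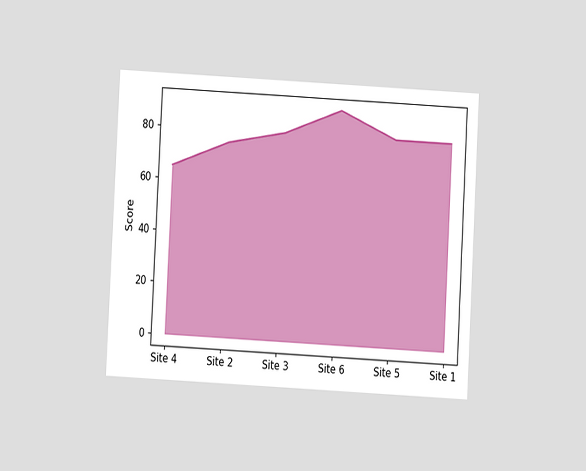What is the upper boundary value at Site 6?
The chart is tilted about 3° clockwise and viewed at a slight angle. At Site 6 the upper boundary is at 90.

90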